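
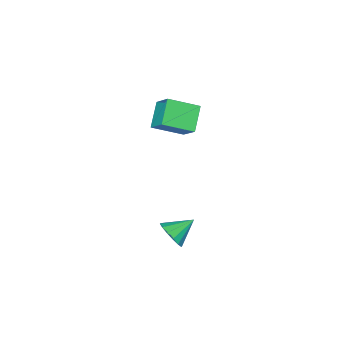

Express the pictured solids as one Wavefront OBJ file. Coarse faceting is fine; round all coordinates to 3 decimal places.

v 0.007 -2.61 2.216
v 0.168 -1.541 3.271
v 0.997 -1.842 1.287
v 1.158 -0.773 2.342
v 1.362 -3.507 2.918
v 1.523 -2.438 3.973
v 2.352 -2.739 1.989
v 2.513 -1.67 3.044
v 3.656 0.452 -3.53
v 4.131 0.725 -2.842
v 2.444 0.748 -2.81
v 4.07 1.097 -3.098
v 3.898 1.296 -3.469
v 3.661 1.269 -3.857
v 3.422 1.023 -4.158
v 3.246 0.624 -4.29
v 3.18 0.179 -4.218
v 3.241 -0.193 -3.962
v 3.413 -0.392 -3.59
v 3.651 -0.365 -3.202
v 3.889 -0.119 -2.902
v 4.065 0.28 -2.77
f 2 4 1
f 5 2 1
f 1 4 3
f 3 5 1
f 2 8 4
f 6 2 5
f 6 8 2
f 4 8 3
f 7 5 3
f 3 8 7
f 7 6 5
f 8 6 7
f 10 9 12
f 10 12 11
f 12 9 13
f 12 13 11
f 13 9 14
f 13 14 11
f 14 9 15
f 14 15 11
f 15 9 16
f 15 16 11
f 16 9 17
f 16 17 11
f 17 9 18
f 17 18 11
f 18 9 19
f 18 19 11
f 19 9 20
f 19 20 11
f 20 9 21
f 20 21 11
f 21 9 22
f 21 22 11
f 22 9 10
f 22 10 11



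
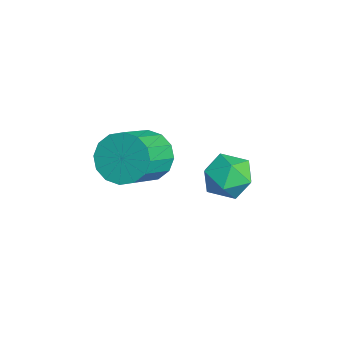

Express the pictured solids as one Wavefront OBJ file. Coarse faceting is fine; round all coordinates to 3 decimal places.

v -4.332 0.448 -1.852
v -3.519 0.918 -2.223
v -3.381 -0.758 -1.297
v -2.568 -0.288 -1.668
v -3.063 0.106 -0.882
v -3.651 0.851 -1.225
v -3.249 -0.691 -2.295
v -3.837 0.054 -2.638
v -2.85 0.214 -2.497
v -2.735 0.706 -1.624
v -4.165 -0.546 -1.896
v -4.05 -0.054 -1.023
v -3.13 -2.794 0.074
v -2.348 -2.175 -0.182
v -1.248 -3.186 0.73
v -2.03 -3.806 0.986
v -2.54 -1.974 0.273
v -1.44 -2.985 1.185
v -2.89 -1.993 0.675
v -1.791 -3.004 1.586
v -3.305 -2.226 0.915
v -2.205 -3.238 1.827
v -3.672 -2.612 0.931
v -2.573 -3.623 1.842
v -3.894 -3.047 0.716
v -2.795 -4.058 1.628
v -3.912 -3.414 0.33
v -2.812 -4.425 1.242
v -3.72 -3.615 -0.125
v -2.62 -4.626 0.787
v -3.369 -3.596 -0.526
v -2.27 -4.607 0.385
v -2.955 -3.362 -0.767
v -1.855 -4.374 0.145
v -2.587 -2.977 -0.782
v -1.488 -3.988 0.129
v -2.365 -2.542 -0.568
v -1.266 -3.553 0.344
f 1 12 6
f 1 6 2
f 1 2 8
f 1 8 11
f 1 11 12
f 2 6 10
f 6 12 5
f 12 11 3
f 11 8 7
f 8 2 9
f 4 10 5
f 4 5 3
f 4 3 7
f 4 7 9
f 4 9 10
f 5 10 6
f 3 5 12
f 7 3 11
f 9 7 8
f 10 9 2
f 14 13 17
f 14 17 15
f 15 17 18
f 15 18 16
f 17 13 19
f 17 19 18
f 18 19 20
f 18 20 16
f 19 13 21
f 19 21 20
f 20 21 22
f 20 22 16
f 21 13 23
f 21 23 22
f 22 23 24
f 22 24 16
f 23 13 25
f 23 25 24
f 24 25 26
f 24 26 16
f 25 13 27
f 25 27 26
f 26 27 28
f 26 28 16
f 27 13 29
f 27 29 28
f 28 29 30
f 28 30 16
f 29 13 31
f 29 31 30
f 30 31 32
f 30 32 16
f 31 13 33
f 31 33 32
f 32 33 34
f 32 34 16
f 33 13 35
f 33 35 34
f 34 35 36
f 34 36 16
f 35 13 37
f 35 37 36
f 36 37 38
f 36 38 16
f 37 13 14
f 37 14 38
f 38 14 15
f 38 15 16



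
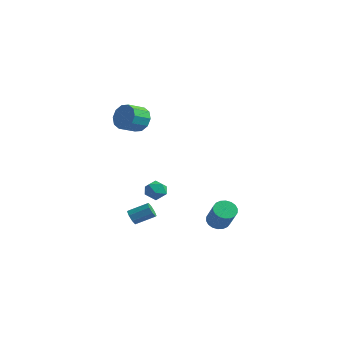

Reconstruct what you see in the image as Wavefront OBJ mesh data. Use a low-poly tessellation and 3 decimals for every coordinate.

v 2.238 2.528 -4.083
v 2.642 3.122 -4.124
v 3.627 2.546 -2.758
v 3.222 1.952 -2.717
v 2.41 3.208 -3.92
v 3.395 2.632 -2.554
v 2.144 3.159 -3.749
v 3.129 2.583 -2.383
v 1.896 2.985 -3.644
v 2.881 2.409 -2.278
v 1.716 2.721 -3.626
v 2.701 2.144 -2.26
v 1.639 2.418 -3.698
v 2.624 1.842 -2.332
v 1.681 2.137 -3.847
v 2.666 1.561 -2.481
v 1.833 1.934 -4.042
v 2.818 1.358 -2.676
v 2.065 1.848 -4.246
v 3.05 1.272 -2.88
v 2.331 1.897 -4.417
v 3.316 1.321 -3.051
v 2.579 2.071 -4.522
v 3.564 1.495 -3.156
v 2.759 2.336 -4.54
v 3.744 1.759 -3.174
v 2.836 2.638 -4.468
v 3.821 2.062 -3.102
v 2.794 2.919 -4.319
v 3.779 2.343 -2.953
v -2.61 3.252 -3.864
v -2.044 2.949 -3.407
v -3.496 2.671 -3.153
v -2.93 2.368 -2.696
v -3.076 3.143 -2.681
v -2.528 3.502 -3.121
v -3.012 2.118 -3.439
v -2.464 2.477 -3.879
v -2.292 2.248 -3.144
v -2.332 2.882 -2.676
v -3.208 2.738 -3.884
v -3.248 3.372 -3.416
v -1.907 0.488 3.412
v -1.356 0.698 4.106
v -1.563 -0.398 4.601
v -2.113 -0.608 3.908
v -1.878 0.858 4.243
v -2.084 -0.238 4.738
v -2.41 0.877 4.063
v -2.617 -0.219 4.558
v -2.75 0.747 3.634
v -2.957 -0.348 4.129
v -2.768 0.519 3.121
v -2.975 -0.577 3.616
v -2.457 0.278 2.719
v -2.664 -0.818 3.214
v -1.936 0.118 2.582
v -2.142 -0.978 3.077
v -1.403 0.099 2.762
v -1.61 -0.997 3.257
v -1.063 0.228 3.191
v -1.27 -0.867 3.686
v -1.045 0.457 3.704
v -1.252 -0.639 4.199
v -2.025 -0.113 -4.244
v -1.614 -0.266 -4.609
v -0.785 0.561 -4.021
v -1.195 0.713 -3.656
v -1.849 0.073 -4.753
v -1.02 0.899 -4.166
v -2.187 0.302 -4.599
v -1.358 1.128 -4.011
v -2.429 0.288 -4.237
v -1.6 1.115 -3.649
v -2.435 0.039 -3.879
v -1.606 0.866 -3.291
v -2.2 -0.299 -3.734
v -1.371 0.527 -3.147
v -1.862 -0.528 -3.889
v -1.033 0.298 -3.301
v -1.62 -0.515 -4.251
v -0.791 0.312 -3.663
f 2 1 5
f 2 5 3
f 3 5 6
f 3 6 4
f 5 1 7
f 5 7 6
f 6 7 8
f 6 8 4
f 7 1 9
f 7 9 8
f 8 9 10
f 8 10 4
f 9 1 11
f 9 11 10
f 10 11 12
f 10 12 4
f 11 1 13
f 11 13 12
f 12 13 14
f 12 14 4
f 13 1 15
f 13 15 14
f 14 15 16
f 14 16 4
f 15 1 17
f 15 17 16
f 16 17 18
f 16 18 4
f 17 1 19
f 17 19 18
f 18 19 20
f 18 20 4
f 19 1 21
f 19 21 20
f 20 21 22
f 20 22 4
f 21 1 23
f 21 23 22
f 22 23 24
f 22 24 4
f 23 1 25
f 23 25 24
f 24 25 26
f 24 26 4
f 25 1 27
f 25 27 26
f 26 27 28
f 26 28 4
f 27 1 29
f 27 29 28
f 28 29 30
f 28 30 4
f 29 1 2
f 29 2 30
f 30 2 3
f 30 3 4
f 31 42 36
f 31 36 32
f 31 32 38
f 31 38 41
f 31 41 42
f 32 36 40
f 36 42 35
f 42 41 33
f 41 38 37
f 38 32 39
f 34 40 35
f 34 35 33
f 34 33 37
f 34 37 39
f 34 39 40
f 35 40 36
f 33 35 42
f 37 33 41
f 39 37 38
f 40 39 32
f 44 43 47
f 44 47 45
f 45 47 48
f 45 48 46
f 47 43 49
f 47 49 48
f 48 49 50
f 48 50 46
f 49 43 51
f 49 51 50
f 50 51 52
f 50 52 46
f 51 43 53
f 51 53 52
f 52 53 54
f 52 54 46
f 53 43 55
f 53 55 54
f 54 55 56
f 54 56 46
f 55 43 57
f 55 57 56
f 56 57 58
f 56 58 46
f 57 43 59
f 57 59 58
f 58 59 60
f 58 60 46
f 59 43 61
f 59 61 60
f 60 61 62
f 60 62 46
f 61 43 63
f 61 63 62
f 62 63 64
f 62 64 46
f 63 43 44
f 63 44 64
f 64 44 45
f 64 45 46
f 66 65 69
f 66 69 67
f 67 69 70
f 67 70 68
f 69 65 71
f 69 71 70
f 70 71 72
f 70 72 68
f 71 65 73
f 71 73 72
f 72 73 74
f 72 74 68
f 73 65 75
f 73 75 74
f 74 75 76
f 74 76 68
f 75 65 77
f 75 77 76
f 76 77 78
f 76 78 68
f 77 65 79
f 77 79 78
f 78 79 80
f 78 80 68
f 79 65 81
f 79 81 80
f 80 81 82
f 80 82 68
f 81 65 66
f 81 66 82
f 82 66 67
f 82 67 68



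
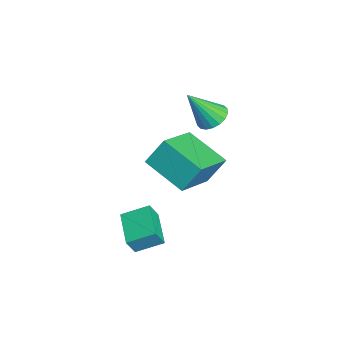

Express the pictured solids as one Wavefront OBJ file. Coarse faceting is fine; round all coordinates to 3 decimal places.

v -1.85 1.029 1.688
v -1.472 0.522 1.303
v -1.69 -0.009 3.212
v -1.235 0.722 1.414
v -1.12 0.982 1.58
v -1.149 1.252 1.766
v -1.317 1.477 1.938
v -1.591 1.614 2.06
v -1.916 1.635 2.108
v -2.228 1.535 2.073
v -2.465 1.336 1.962
v -2.581 1.075 1.797
v -2.551 0.806 1.61
v -2.383 0.58 1.439
v -2.11 0.444 1.317
v -1.784 0.423 1.269
v -0.613 -0.734 0.577
v -0.68 0.006 1.716
v 0.685 0.576 -0.197
v 0.617 1.316 0.942
v 1.043 -1.876 1.418
v 0.975 -1.136 2.557
v 2.34 -0.566 0.644
v 2.273 0.174 1.783
v 2.121 -2.572 -1.364
v 2.343 -2.921 -0.599
v 2.161 -1.458 -0.869
v 2.383 -1.806 -0.104
v 3.657 -2.454 -1.756
v 3.879 -2.802 -0.991
v 3.697 -1.339 -1.261
v 3.919 -1.688 -0.496
f 2 1 4
f 2 4 3
f 4 1 5
f 4 5 3
f 5 1 6
f 5 6 3
f 6 1 7
f 6 7 3
f 7 1 8
f 7 8 3
f 8 1 9
f 8 9 3
f 9 1 10
f 9 10 3
f 10 1 11
f 10 11 3
f 11 1 12
f 11 12 3
f 12 1 13
f 12 13 3
f 13 1 14
f 13 14 3
f 14 1 15
f 14 15 3
f 15 1 16
f 15 16 3
f 16 1 2
f 16 2 3
f 18 20 17
f 21 18 17
f 17 20 19
f 19 21 17
f 18 24 20
f 22 18 21
f 22 24 18
f 20 24 19
f 23 21 19
f 19 24 23
f 23 22 21
f 24 22 23
f 26 28 25
f 29 26 25
f 25 28 27
f 27 29 25
f 26 32 28
f 30 26 29
f 30 32 26
f 28 32 27
f 31 29 27
f 27 32 31
f 31 30 29
f 32 30 31



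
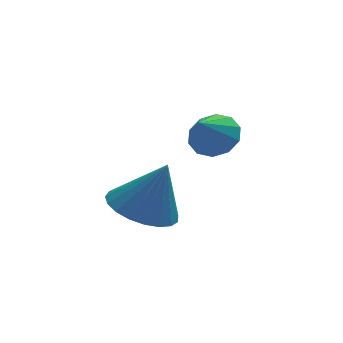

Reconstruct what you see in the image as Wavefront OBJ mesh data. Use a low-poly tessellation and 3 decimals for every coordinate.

v -1.431 -0.25 -4.813
v -0.492 0.157 -5.189
v -0.729 -0.33 -3.147
v -0.719 0.533 -5.076
v -1.069 0.773 -4.917
v -1.481 0.836 -4.74
v -1.885 0.712 -4.576
v -2.21 0.421 -4.453
v -2.401 0.014 -4.392
v -2.424 -0.438 -4.404
v -2.275 -0.858 -4.487
v -1.98 -1.173 -4.626
v -1.59 -1.328 -4.798
v -1.173 -1.297 -4.972
v -0.8 -1.085 -5.119
v -0.537 -0.728 -5.213
v -0.428 -0.289 -5.238
v 1.326 2.646 -3.899
v 2.054 2.447 -3.553
v 0.694 1.994 -2.941
v 1.9 2.893 -3.352
v 1.526 3.245 -3.36
v 1.076 3.367 -3.574
v 0.722 3.214 -3.912
v 0.599 2.844 -4.245
v 0.753 2.398 -4.446
v 1.127 2.047 -4.438
v 1.577 1.924 -4.224
v 1.931 2.077 -3.886
f 2 1 4
f 2 4 3
f 4 1 5
f 4 5 3
f 5 1 6
f 5 6 3
f 6 1 7
f 6 7 3
f 7 1 8
f 7 8 3
f 8 1 9
f 8 9 3
f 9 1 10
f 9 10 3
f 10 1 11
f 10 11 3
f 11 1 12
f 11 12 3
f 12 1 13
f 12 13 3
f 13 1 14
f 13 14 3
f 14 1 15
f 14 15 3
f 15 1 16
f 15 16 3
f 16 1 17
f 16 17 3
f 17 1 2
f 17 2 3
f 19 18 21
f 19 21 20
f 21 18 22
f 21 22 20
f 22 18 23
f 22 23 20
f 23 18 24
f 23 24 20
f 24 18 25
f 24 25 20
f 25 18 26
f 25 26 20
f 26 18 27
f 26 27 20
f 27 18 28
f 27 28 20
f 28 18 29
f 28 29 20
f 29 18 19
f 29 19 20



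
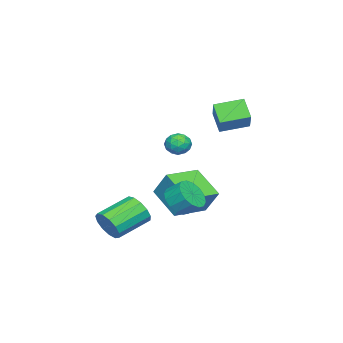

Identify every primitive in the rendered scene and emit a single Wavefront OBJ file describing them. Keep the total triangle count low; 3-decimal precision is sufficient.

v -3.311 1.306 -2.312
v -2.966 2.183 -0.837
v -2.36 2.877 -3.468
v -2.014 3.754 -1.994
v -1.426 0.286 -2.146
v -1.08 1.163 -0.672
v -0.474 1.857 -3.303
v -0.129 2.734 -1.828
v 3.054 3.453 -0.656
v 3.527 3.961 -1.319
v 3.539 4.775 -0.688
v 3.066 4.267 -0.024
v 3.046 4.041 -1.414
v 3.058 4.855 -0.783
v 2.567 3.964 -1.306
v 2.579 4.778 -0.675
v 2.219 3.75 -1.024
v 2.23 4.564 -0.392
v 2.094 3.456 -0.643
v 2.106 4.27 -0.011
v 2.227 3.162 -0.265
v 2.239 3.976 0.366
v 2.581 2.945 0.008
v 2.593 3.759 0.639
v 3.062 2.865 0.103
v 3.074 3.679 0.734
v 3.541 2.942 -0.005
v 3.553 3.756 0.626
v 3.89 3.156 -0.288
v 3.901 3.97 0.344
v 4.014 3.45 -0.669
v 4.026 4.264 -0.037
v 3.881 3.744 -1.046
v 3.893 4.558 -0.415
v -1.99 1.809 2
v -1.371 2.049 1.615
v -2.249 1.011 1.085
v -1.63 1.251 0.7
v -1.547 0.849 1.349
v -1.387 1.343 1.914
v -2.233 1.717 0.786
v -2.073 2.211 1.351
v -1.521 1.993 0.865
v -1.097 1.456 1.213
v -2.523 1.604 1.487
v -2.099 1.067 1.835
v -1.658 1.999 1.888
v -1.962 1.061 0.812
v -1.913 0.825 1.193
v -1.549 0.966 0.967
v -1.667 1.584 2.064
v -1.303 1.725 1.838
v -1.406 1.02 1.681
v -2.317 1.335 0.862
v -1.953 1.476 0.636
v -2.071 2.094 1.733
v -1.707 2.235 1.507
v -2.214 2.04 1.019
v -1.382 2.107 1.221
v -1.534 1.638 0.683
v -1.889 1.912 0.733
v -1.795 2.202 1.065
v -1.133 1.792 1.425
v -1.285 1.322 0.887
v -1.236 1.086 1.269
v -1.142 1.377 1.601
v -1.221 1.758 0.984
v -2.335 1.738 1.813
v -2.487 1.268 1.275
v -2.478 1.683 1.099
v -2.384 1.974 1.431
v -2.086 1.422 2.017
v -2.238 0.953 1.479
v -1.825 0.858 1.635
v -1.731 1.148 1.967
v -2.399 1.302 1.716
v -4.595 4.108 3.373
v -3.365 4.599 4.486
v -3.939 4.734 2.372
v -2.709 5.225 3.485
v -3.751 2.715 3.055
v -2.521 3.206 4.168
v -3.095 3.341 2.054
v -1.865 3.832 3.167
v 3.078 -0.346 -2.976
v 3.637 0.015 -2.269
v 2.02 1.046 -1.518
v 1.462 0.686 -2.224
v 3.668 0.367 -2.686
v 2.052 1.399 -1.934
v 3.513 0.494 -3.194
v 1.896 1.525 -2.442
v 3.219 0.354 -3.633
v 1.602 1.385 -2.881
v 2.881 -0.009 -3.864
v 1.264 1.023 -3.112
v 2.605 -0.478 -3.812
v 0.988 0.554 -3.06
v 2.48 -0.905 -3.495
v 0.863 0.126 -2.744
v 2.545 -1.155 -3.014
v 0.928 -0.123 -2.262
v 2.779 -1.148 -2.52
v 1.162 -0.116 -1.768
v 3.108 -0.886 -2.171
v 1.491 0.146 -1.419
v 3.428 -0.453 -2.077
v 1.811 0.579 -1.326
f 2 4 1
f 5 2 1
f 1 4 3
f 3 5 1
f 2 8 4
f 6 2 5
f 6 8 2
f 4 8 3
f 7 5 3
f 3 8 7
f 7 6 5
f 8 6 7
f 10 9 13
f 10 13 11
f 11 13 14
f 11 14 12
f 13 9 15
f 13 15 14
f 14 15 16
f 14 16 12
f 15 9 17
f 15 17 16
f 16 17 18
f 16 18 12
f 17 9 19
f 17 19 18
f 18 19 20
f 18 20 12
f 19 9 21
f 19 21 20
f 20 21 22
f 20 22 12
f 21 9 23
f 21 23 22
f 22 23 24
f 22 24 12
f 23 9 25
f 23 25 24
f 24 25 26
f 24 26 12
f 25 9 27
f 25 27 26
f 26 27 28
f 26 28 12
f 27 9 29
f 27 29 28
f 28 29 30
f 28 30 12
f 29 9 31
f 29 31 30
f 30 31 32
f 30 32 12
f 31 9 33
f 31 33 32
f 32 33 34
f 32 34 12
f 33 9 10
f 33 10 34
f 34 10 11
f 34 11 12
f 35 72 51
f 72 46 75
f 51 75 40
f 72 75 51
f 35 51 47
f 51 40 52
f 47 52 36
f 51 52 47
f 35 47 56
f 47 36 57
f 56 57 42
f 47 57 56
f 35 56 68
f 56 42 71
f 68 71 45
f 56 71 68
f 35 68 72
f 68 45 76
f 72 76 46
f 68 76 72
f 36 52 63
f 52 40 66
f 63 66 44
f 52 66 63
f 40 75 53
f 75 46 74
f 53 74 39
f 75 74 53
f 46 76 73
f 76 45 69
f 73 69 37
f 76 69 73
f 45 71 70
f 71 42 58
f 70 58 41
f 71 58 70
f 42 57 62
f 57 36 59
f 62 59 43
f 57 59 62
f 38 64 50
f 64 44 65
f 50 65 39
f 64 65 50
f 38 50 48
f 50 39 49
f 48 49 37
f 50 49 48
f 38 48 55
f 48 37 54
f 55 54 41
f 48 54 55
f 38 55 60
f 55 41 61
f 60 61 43
f 55 61 60
f 38 60 64
f 60 43 67
f 64 67 44
f 60 67 64
f 39 65 53
f 65 44 66
f 53 66 40
f 65 66 53
f 37 49 73
f 49 39 74
f 73 74 46
f 49 74 73
f 41 54 70
f 54 37 69
f 70 69 45
f 54 69 70
f 43 61 62
f 61 41 58
f 62 58 42
f 61 58 62
f 44 67 63
f 67 43 59
f 63 59 36
f 67 59 63
f 78 80 77
f 81 78 77
f 77 80 79
f 79 81 77
f 78 84 80
f 82 78 81
f 82 84 78
f 80 84 79
f 83 81 79
f 79 84 83
f 83 82 81
f 84 82 83
f 86 85 89
f 86 89 87
f 87 89 90
f 87 90 88
f 89 85 91
f 89 91 90
f 90 91 92
f 90 92 88
f 91 85 93
f 91 93 92
f 92 93 94
f 92 94 88
f 93 85 95
f 93 95 94
f 94 95 96
f 94 96 88
f 95 85 97
f 95 97 96
f 96 97 98
f 96 98 88
f 97 85 99
f 97 99 98
f 98 99 100
f 98 100 88
f 99 85 101
f 99 101 100
f 100 101 102
f 100 102 88
f 101 85 103
f 101 103 102
f 102 103 104
f 102 104 88
f 103 85 105
f 103 105 104
f 104 105 106
f 104 106 88
f 105 85 107
f 105 107 106
f 106 107 108
f 106 108 88
f 107 85 86
f 107 86 108
f 108 86 87
f 108 87 88



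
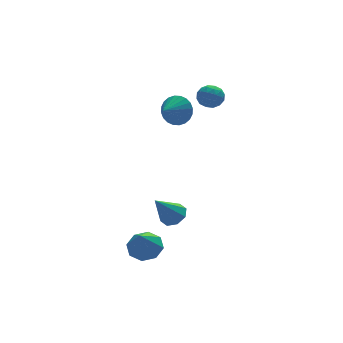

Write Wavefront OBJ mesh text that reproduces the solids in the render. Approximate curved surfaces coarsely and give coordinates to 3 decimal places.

v -2.187 -3.573 -1.641
v -1.566 -3.753 -1.222
v -3.273 -3.827 -0.139
v -1.686 -3.176 -1.211
v -2.099 -2.832 -1.452
v -2.564 -2.922 -1.803
v -2.808 -3.394 -2.059
v -2.688 -3.97 -2.07
v -2.275 -4.315 -1.829
v -1.81 -4.225 -1.478
v 0.845 3.473 1.347
v 1.355 3.402 2.193
v -0.225 2.767 1.933
v 1.166 3.734 2.247
v 0.927 4.026 2.164
v 0.676 4.235 1.957
v 0.451 4.327 1.657
v 0.286 4.289 1.309
v 0.206 4.127 0.968
v 0.224 3.866 0.684
v 0.336 3.544 0.501
v 0.525 3.212 0.447
v 0.763 2.92 0.53
v 1.014 2.711 0.738
v 1.239 2.619 1.038
v 1.404 2.657 1.385
v 1.484 2.819 1.726
v 1.467 3.08 2.01
v 2.342 3.237 2.561
v 2.791 2.876 3.115
v 1.929 2.084 2.145
v 2.378 1.723 2.699
v 1.739 2.151 2.919
v 1.995 2.863 3.175
v 2.725 2.097 2.085
v 2.981 2.809 2.341
v 3.028 2.172 2.82
v 2.418 2.205 3.336
v 2.302 2.755 1.924
v 1.692 2.788 2.44
v 2.603 3.157 2.874
v 2.117 1.803 2.386
v 1.741 2.054 2.515
v 2.005 1.842 2.84
v 2.135 3.15 2.91
v 2.399 2.938 3.235
v 1.78 2.511 3.12
v 2.321 2.022 2.025
v 2.585 1.81 2.35
v 2.715 3.118 2.42
v 2.979 2.906 2.745
v 2.94 2.449 2.14
v 3.006 2.531 3.027
v 2.763 1.854 2.783
v 2.967 2.074 2.421
v 3.118 2.492 2.572
v 2.648 2.551 3.33
v 2.405 1.873 3.086
v 2.029 2.125 3.215
v 2.179 2.543 3.366
v 2.787 2.137 3.157
v 2.315 3.087 2.174
v 2.072 2.409 1.93
v 2.541 2.417 1.894
v 2.691 2.835 2.045
v 1.957 3.106 2.477
v 1.714 2.429 2.233
v 1.602 2.468 2.688
v 1.753 2.886 2.839
v 1.933 2.823 2.103
v -3.445 -2.879 -4.142
v -2.574 -2.79 -3.748
v -4.055 -3.741 -2.598
v -3.009 -2.217 -3.6
v -3.7 -2.032 -3.77
v -4.241 -2.343 -4.157
v -4.316 -2.968 -4.536
v -3.88 -3.542 -4.683
v -3.19 -3.727 -4.514
v -2.649 -3.415 -4.126
f 2 1 4
f 2 4 3
f 4 1 5
f 4 5 3
f 5 1 6
f 5 6 3
f 6 1 7
f 6 7 3
f 7 1 8
f 7 8 3
f 8 1 9
f 8 9 3
f 9 1 10
f 9 10 3
f 10 1 2
f 10 2 3
f 12 11 14
f 12 14 13
f 14 11 15
f 14 15 13
f 15 11 16
f 15 16 13
f 16 11 17
f 16 17 13
f 17 11 18
f 17 18 13
f 18 11 19
f 18 19 13
f 19 11 20
f 19 20 13
f 20 11 21
f 20 21 13
f 21 11 22
f 21 22 13
f 22 11 23
f 22 23 13
f 23 11 24
f 23 24 13
f 24 11 25
f 24 25 13
f 25 11 26
f 25 26 13
f 26 11 27
f 26 27 13
f 27 11 28
f 27 28 13
f 28 11 12
f 28 12 13
f 29 66 45
f 66 40 69
f 45 69 34
f 66 69 45
f 29 45 41
f 45 34 46
f 41 46 30
f 45 46 41
f 29 41 50
f 41 30 51
f 50 51 36
f 41 51 50
f 29 50 62
f 50 36 65
f 62 65 39
f 50 65 62
f 29 62 66
f 62 39 70
f 66 70 40
f 62 70 66
f 30 46 57
f 46 34 60
f 57 60 38
f 46 60 57
f 34 69 47
f 69 40 68
f 47 68 33
f 69 68 47
f 40 70 67
f 70 39 63
f 67 63 31
f 70 63 67
f 39 65 64
f 65 36 52
f 64 52 35
f 65 52 64
f 36 51 56
f 51 30 53
f 56 53 37
f 51 53 56
f 32 58 44
f 58 38 59
f 44 59 33
f 58 59 44
f 32 44 42
f 44 33 43
f 42 43 31
f 44 43 42
f 32 42 49
f 42 31 48
f 49 48 35
f 42 48 49
f 32 49 54
f 49 35 55
f 54 55 37
f 49 55 54
f 32 54 58
f 54 37 61
f 58 61 38
f 54 61 58
f 33 59 47
f 59 38 60
f 47 60 34
f 59 60 47
f 31 43 67
f 43 33 68
f 67 68 40
f 43 68 67
f 35 48 64
f 48 31 63
f 64 63 39
f 48 63 64
f 37 55 56
f 55 35 52
f 56 52 36
f 55 52 56
f 38 61 57
f 61 37 53
f 57 53 30
f 61 53 57
f 72 71 74
f 72 74 73
f 74 71 75
f 74 75 73
f 75 71 76
f 75 76 73
f 76 71 77
f 76 77 73
f 77 71 78
f 77 78 73
f 78 71 79
f 78 79 73
f 79 71 80
f 79 80 73
f 80 71 72
f 80 72 73



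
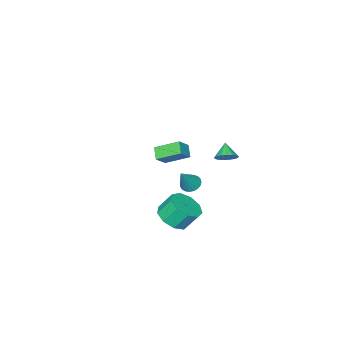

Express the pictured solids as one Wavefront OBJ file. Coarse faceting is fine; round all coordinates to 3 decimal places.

v -2.764 1.619 0.303
v -2.129 1.444 0.593
v -3.276 0.981 1.037
v -2.225 1.724 0.769
v -2.445 1.98 0.838
v -2.738 2.153 0.785
v -3.037 2.205 0.621
v -3.273 2.122 0.384
v -3.393 1.924 0.129
v -3.368 1.656 -0.087
v -3.205 1.38 -0.213
v -2.941 1.159 -0.221
v -2.636 1.043 -0.11
v -2.361 1.059 0.097
v -2.178 1.204 0.35
v 2.959 3.201 -1.3
v 3.651 4.022 -1.419
v 3.152 4.601 -0.318
v 2.461 3.779 -0.2
v 3.023 4.166 -1.78
v 2.524 4.745 -0.679
v 2.365 3.859 -1.916
v 1.866 4.438 -0.815
v 1.985 3.244 -1.764
v 1.486 3.822 -0.664
v 2.061 2.608 -1.396
v 1.563 3.187 -0.295
v 2.558 2.25 -0.982
v 2.059 2.829 0.118
v 3.242 2.336 -0.718
v 2.743 2.915 0.383
v 3.794 2.827 -0.726
v 3.295 3.406 0.375
v 3.956 3.493 -1.003
v 3.457 4.072 0.098
v -3.432 -4.368 -3.436
v -3.867 -4.998 -2.857
v -4.296 -3.05 -2.651
v -4.731 -3.681 -2.072
v -2.569 -4.259 -2.668
v -3.004 -4.89 -2.089
v -3.433 -2.942 -1.883
v -3.868 -3.572 -1.304
v 2.209 3.839 1.524
v 2.64 3.45 1.279
v 3.131 4.021 2.856
v 2.721 3.684 1.191
v 2.713 3.944 1.161
v 2.618 4.186 1.194
v 2.452 4.368 1.283
v 2.245 4.459 1.415
v 2.031 4.442 1.565
v 1.848 4.321 1.708
v 1.727 4.117 1.82
v 1.69 3.865 1.88
v 1.742 3.608 1.879
v 1.875 3.392 1.816
v 2.066 3.252 1.703
v 2.282 3.214 1.559
v 2.484 3.284 1.409
f 2 1 4
f 2 4 3
f 4 1 5
f 4 5 3
f 5 1 6
f 5 6 3
f 6 1 7
f 6 7 3
f 7 1 8
f 7 8 3
f 8 1 9
f 8 9 3
f 9 1 10
f 9 10 3
f 10 1 11
f 10 11 3
f 11 1 12
f 11 12 3
f 12 1 13
f 12 13 3
f 13 1 14
f 13 14 3
f 14 1 15
f 14 15 3
f 15 1 2
f 15 2 3
f 17 16 20
f 17 20 18
f 18 20 21
f 18 21 19
f 20 16 22
f 20 22 21
f 21 22 23
f 21 23 19
f 22 16 24
f 22 24 23
f 23 24 25
f 23 25 19
f 24 16 26
f 24 26 25
f 25 26 27
f 25 27 19
f 26 16 28
f 26 28 27
f 27 28 29
f 27 29 19
f 28 16 30
f 28 30 29
f 29 30 31
f 29 31 19
f 30 16 32
f 30 32 31
f 31 32 33
f 31 33 19
f 32 16 34
f 32 34 33
f 33 34 35
f 33 35 19
f 34 16 17
f 34 17 35
f 35 17 18
f 35 18 19
f 37 39 36
f 40 37 36
f 36 39 38
f 38 40 36
f 37 43 39
f 41 37 40
f 41 43 37
f 39 43 38
f 42 40 38
f 38 43 42
f 42 41 40
f 43 41 42
f 45 44 47
f 45 47 46
f 47 44 48
f 47 48 46
f 48 44 49
f 48 49 46
f 49 44 50
f 49 50 46
f 50 44 51
f 50 51 46
f 51 44 52
f 51 52 46
f 52 44 53
f 52 53 46
f 53 44 54
f 53 54 46
f 54 44 55
f 54 55 46
f 55 44 56
f 55 56 46
f 56 44 57
f 56 57 46
f 57 44 58
f 57 58 46
f 58 44 59
f 58 59 46
f 59 44 60
f 59 60 46
f 60 44 45
f 60 45 46



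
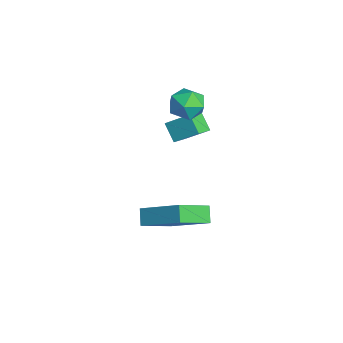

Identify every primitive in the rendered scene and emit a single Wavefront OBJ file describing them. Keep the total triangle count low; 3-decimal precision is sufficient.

v 0.114 -3.257 -2.089
v -0.452 -3.174 -1.517
v -0.561 -1.907 -2.955
v -1.128 -1.824 -2.382
v 1.368 -1.956 -1.038
v 0.801 -1.873 -0.465
v 0.692 -0.606 -1.903
v 0.126 -0.523 -1.331
v -2.715 -0.871 0.561
v -3.359 -1.102 1.248
v -2.245 0.032 1.304
v -2.889 -0.199 1.991
v -2.131 -1.461 0.909
v -2.775 -1.692 1.596
v -1.661 -0.558 1.652
v -2.305 -0.789 2.339
v -2.44 -0.252 2.281
v -1.86 -0.87 2.365
v -3.2 -0.83 3.275
v -2.62 -1.448 3.359
v -2.433 -0.653 3.6
v -1.963 -0.295 2.986
v -3.097 -1.405 2.654
v -2.627 -1.047 2.04
v -2.266 -1.582 2.596
v -1.856 -1.118 3.18
v -3.204 -0.582 2.46
v -2.794 -0.118 3.044
f 2 4 1
f 5 2 1
f 1 4 3
f 3 5 1
f 2 8 4
f 6 2 5
f 6 8 2
f 4 8 3
f 7 5 3
f 3 8 7
f 7 6 5
f 8 6 7
f 10 12 9
f 13 10 9
f 9 12 11
f 11 13 9
f 10 16 12
f 14 10 13
f 14 16 10
f 12 16 11
f 15 13 11
f 11 16 15
f 15 14 13
f 16 14 15
f 17 28 22
f 17 22 18
f 17 18 24
f 17 24 27
f 17 27 28
f 18 22 26
f 22 28 21
f 28 27 19
f 27 24 23
f 24 18 25
f 20 26 21
f 20 21 19
f 20 19 23
f 20 23 25
f 20 25 26
f 21 26 22
f 19 21 28
f 23 19 27
f 25 23 24
f 26 25 18



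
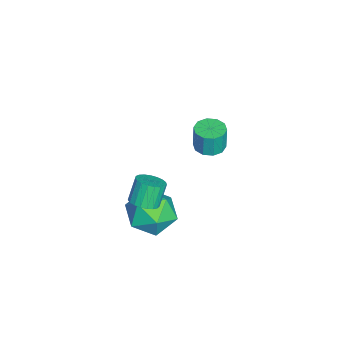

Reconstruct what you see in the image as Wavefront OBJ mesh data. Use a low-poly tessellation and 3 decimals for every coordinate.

v 3.634 -3.601 -1.969
v 4.208 -3.659 -1.668
v 3.719 -3.417 -0.69
v 3.146 -3.359 -0.991
v 4.205 -3.397 -1.735
v 3.717 -3.155 -0.756
v 4.104 -3.17 -1.841
v 3.615 -2.928 -0.863
v 3.922 -3.018 -1.97
v 3.433 -2.776 -0.992
v 3.69 -2.967 -2.099
v 3.201 -2.724 -1.12
v 3.448 -3.025 -2.205
v 2.959 -2.783 -1.227
v 3.239 -3.183 -2.27
v 2.75 -2.94 -1.292
v 3.098 -3.413 -2.284
v 2.609 -3.171 -1.306
v 3.049 -3.676 -2.243
v 2.561 -3.433 -1.265
v 3.102 -3.926 -2.154
v 2.614 -3.683 -1.176
v 3.247 -4.119 -2.034
v 2.759 -3.877 -1.056
v 3.459 -4.224 -1.902
v 2.971 -3.981 -0.924
v 3.701 -4.22 -1.782
v 3.213 -3.978 -0.804
v 3.932 -4.11 -1.695
v 3.443 -3.867 -0.716
v 4.111 -3.911 -1.654
v 3.622 -3.669 -0.676
v -1.99 -1.469 -3.77
v -1.57 -0.897 -3.779
v -1.569 -0.878 -2.579
v -1.99 -1.451 -2.57
v -1.986 -0.76 -3.781
v -1.986 -0.741 -2.581
v -2.404 -0.893 -3.779
v -2.404 -0.874 -2.579
v -2.664 -1.246 -3.773
v -2.664 -1.227 -2.573
v -2.667 -1.685 -3.766
v -2.666 -1.666 -2.566
v -2.411 -2.042 -3.761
v -2.41 -2.023 -2.561
v -1.994 -2.179 -3.759
v -1.994 -2.16 -2.559
v -1.576 -2.046 -3.761
v -1.576 -2.027 -2.561
v -1.316 -1.693 -3.767
v -1.316 -1.674 -2.567
v -1.314 -1.254 -3.774
v -1.313 -1.235 -2.574
v 2.051 -2.684 -3.274
v 3.136 -2.299 -3.522
v 2.684 -4.481 -3.298
v 3.769 -4.096 -3.546
v 3.298 -3.89 -2.486
v 2.908 -2.779 -2.471
v 2.912 -4.001 -4.349
v 2.522 -2.89 -4.334
v 3.668 -3.113 -4.186
v 3.907 -3.044 -3.035
v 1.913 -3.736 -3.785
v 2.152 -3.667 -2.634
f 2 1 5
f 2 5 3
f 3 5 6
f 3 6 4
f 5 1 7
f 5 7 6
f 6 7 8
f 6 8 4
f 7 1 9
f 7 9 8
f 8 9 10
f 8 10 4
f 9 1 11
f 9 11 10
f 10 11 12
f 10 12 4
f 11 1 13
f 11 13 12
f 12 13 14
f 12 14 4
f 13 1 15
f 13 15 14
f 14 15 16
f 14 16 4
f 15 1 17
f 15 17 16
f 16 17 18
f 16 18 4
f 17 1 19
f 17 19 18
f 18 19 20
f 18 20 4
f 19 1 21
f 19 21 20
f 20 21 22
f 20 22 4
f 21 1 23
f 21 23 22
f 22 23 24
f 22 24 4
f 23 1 25
f 23 25 24
f 24 25 26
f 24 26 4
f 25 1 27
f 25 27 26
f 26 27 28
f 26 28 4
f 27 1 29
f 27 29 28
f 28 29 30
f 28 30 4
f 29 1 31
f 29 31 30
f 30 31 32
f 30 32 4
f 31 1 2
f 31 2 32
f 32 2 3
f 32 3 4
f 34 33 37
f 34 37 35
f 35 37 38
f 35 38 36
f 37 33 39
f 37 39 38
f 38 39 40
f 38 40 36
f 39 33 41
f 39 41 40
f 40 41 42
f 40 42 36
f 41 33 43
f 41 43 42
f 42 43 44
f 42 44 36
f 43 33 45
f 43 45 44
f 44 45 46
f 44 46 36
f 45 33 47
f 45 47 46
f 46 47 48
f 46 48 36
f 47 33 49
f 47 49 48
f 48 49 50
f 48 50 36
f 49 33 51
f 49 51 50
f 50 51 52
f 50 52 36
f 51 33 53
f 51 53 52
f 52 53 54
f 52 54 36
f 53 33 34
f 53 34 54
f 54 34 35
f 54 35 36
f 55 66 60
f 55 60 56
f 55 56 62
f 55 62 65
f 55 65 66
f 56 60 64
f 60 66 59
f 66 65 57
f 65 62 61
f 62 56 63
f 58 64 59
f 58 59 57
f 58 57 61
f 58 61 63
f 58 63 64
f 59 64 60
f 57 59 66
f 61 57 65
f 63 61 62
f 64 63 56



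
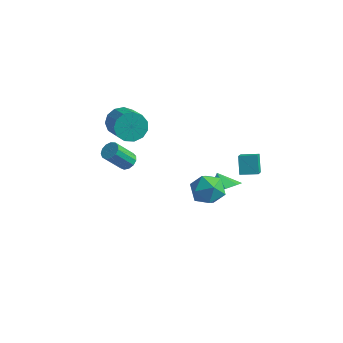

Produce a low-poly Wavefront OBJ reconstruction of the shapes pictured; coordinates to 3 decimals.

v -3.726 0.011 2.664
v -3.062 0.133 1.967
v -1.77 -1.009 3
v -2.434 -1.131 3.696
v -2.988 0.54 2.324
v -1.695 -0.602 3.357
v -3.148 0.779 2.789
v -1.855 -0.362 3.821
v -3.491 0.774 3.214
v -2.199 -0.367 4.246
v -3.91 0.527 3.464
v -2.617 -0.615 4.497
v -4.27 0.116 3.461
v -2.977 -1.026 4.493
v -4.457 -0.329 3.204
v -3.164 -1.47 4.236
v -4.413 -0.665 2.776
v -3.12 -1.807 3.808
v -4.15 -0.787 2.312
v -2.858 -1.929 3.344
v -3.753 -0.656 1.96
v -2.461 -1.798 2.992
v -3.348 -0.313 1.832
v -2.055 -1.455 2.864
v -1.929 -2.375 1.934
v -1.406 -2.623 2.048
v -2.048 -3.393 3.32
v -2.571 -3.145 3.206
v -1.413 -2.337 2.217
v -2.055 -3.108 3.489
v -1.584 -2.063 2.297
v -2.226 -2.834 3.569
v -1.864 -1.888 2.261
v -2.506 -2.659 3.533
v -2.165 -1.868 2.122
v -2.807 -2.638 3.394
v -2.391 -2.008 1.923
v -3.033 -2.779 3.195
v -2.47 -2.265 1.727
v -3.113 -3.036 2.999
v -2.378 -2.557 1.597
v -3.02 -3.327 2.869
v -2.143 -2.791 1.574
v -2.785 -3.561 2.846
v -1.84 -2.893 1.665
v -2.482 -3.663 2.938
v -1.565 -2.83 1.842
v -2.207 -3.6 3.114
v 2.989 1.334 1.809
v 3.33 0.413 2.582
v 3.909 1.78 1.934
v 4.25 0.859 2.707
v 3.41 0.721 0.893
v 3.751 -0.2 1.666
v 4.33 1.167 1.018
v 4.671 0.246 1.791
v 2.048 1.354 -1.791
v 2.414 0.725 -1.062
v 1.312 1.786 -1.049
v 2.795 1.415 -1.085
v 2.739 2.069 -1.521
v 2.278 2.305 -2.115
v 1.682 1.984 -2.52
v 1.3 1.294 -2.497
v 1.357 0.64 -2.061
v 1.818 0.404 -1.466
v 1.988 -0.696 1.114
v 2.851 -0.64 0.481
v 2.249 -2.4 1.319
v 3.112 -2.344 0.686
v 3.128 -1.887 1.656
v 2.967 -0.834 1.529
v 2.133 -2.206 0.271
v 1.972 -1.153 0.144
v 2.941 -1.573 -0.041
v 3.556 -1.376 0.815
v 1.544 -1.664 0.985
v 2.159 -1.467 1.841
f 2 1 5
f 2 5 3
f 3 5 6
f 3 6 4
f 5 1 7
f 5 7 6
f 6 7 8
f 6 8 4
f 7 1 9
f 7 9 8
f 8 9 10
f 8 10 4
f 9 1 11
f 9 11 10
f 10 11 12
f 10 12 4
f 11 1 13
f 11 13 12
f 12 13 14
f 12 14 4
f 13 1 15
f 13 15 14
f 14 15 16
f 14 16 4
f 15 1 17
f 15 17 16
f 16 17 18
f 16 18 4
f 17 1 19
f 17 19 18
f 18 19 20
f 18 20 4
f 19 1 21
f 19 21 20
f 20 21 22
f 20 22 4
f 21 1 23
f 21 23 22
f 22 23 24
f 22 24 4
f 23 1 2
f 23 2 24
f 24 2 3
f 24 3 4
f 26 25 29
f 26 29 27
f 27 29 30
f 27 30 28
f 29 25 31
f 29 31 30
f 30 31 32
f 30 32 28
f 31 25 33
f 31 33 32
f 32 33 34
f 32 34 28
f 33 25 35
f 33 35 34
f 34 35 36
f 34 36 28
f 35 25 37
f 35 37 36
f 36 37 38
f 36 38 28
f 37 25 39
f 37 39 38
f 38 39 40
f 38 40 28
f 39 25 41
f 39 41 40
f 40 41 42
f 40 42 28
f 41 25 43
f 41 43 42
f 42 43 44
f 42 44 28
f 43 25 45
f 43 45 44
f 44 45 46
f 44 46 28
f 45 25 47
f 45 47 46
f 46 47 48
f 46 48 28
f 47 25 26
f 47 26 48
f 48 26 27
f 48 27 28
f 50 52 49
f 53 50 49
f 49 52 51
f 51 53 49
f 50 56 52
f 54 50 53
f 54 56 50
f 52 56 51
f 55 53 51
f 51 56 55
f 55 54 53
f 56 54 55
f 58 57 60
f 58 60 59
f 60 57 61
f 60 61 59
f 61 57 62
f 61 62 59
f 62 57 63
f 62 63 59
f 63 57 64
f 63 64 59
f 64 57 65
f 64 65 59
f 65 57 66
f 65 66 59
f 66 57 58
f 66 58 59
f 67 78 72
f 67 72 68
f 67 68 74
f 67 74 77
f 67 77 78
f 68 72 76
f 72 78 71
f 78 77 69
f 77 74 73
f 74 68 75
f 70 76 71
f 70 71 69
f 70 69 73
f 70 73 75
f 70 75 76
f 71 76 72
f 69 71 78
f 73 69 77
f 75 73 74
f 76 75 68



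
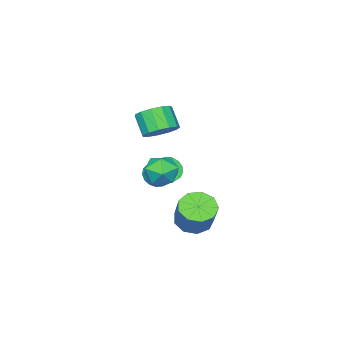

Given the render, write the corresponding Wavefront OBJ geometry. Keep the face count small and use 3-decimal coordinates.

v -0.814 -2.232 -3.02
v -0.205 -2.525 -2.841
v 0.004 -1.601 -2.041
v -0.606 -1.308 -2.22
v -0.124 -2.323 -3.095
v 0.084 -1.399 -2.295
v -0.202 -2.1 -3.333
v 0.006 -1.175 -2.533
v -0.421 -1.907 -3.499
v -0.212 -0.983 -2.699
v -0.729 -1.788 -3.555
v -0.52 -0.864 -2.755
v -1.057 -1.772 -3.488
v -0.848 -0.848 -2.688
v -1.329 -1.861 -3.315
v -1.12 -0.936 -2.515
v -1.484 -2.034 -3.074
v -1.275 -1.11 -2.273
v -1.485 -2.254 -2.82
v -1.276 -1.329 -2.02
v -1.332 -2.468 -2.612
v -1.124 -1.544 -1.812
v -1.061 -2.628 -2.498
v -0.852 -1.704 -1.698
v -0.734 -2.698 -2.504
v -0.525 -1.773 -1.703
v -0.424 -2.66 -2.627
v -0.215 -1.736 -1.827
v -0.186 -0.438 -1.939
v 0.244 -0.023 -1.288
v 0.816 -1.457 -1.952
v 1.246 -1.042 -1.301
v 0.468 -1.427 -1.141
v -0.152 -0.798 -1.133
v 1.212 -0.682 -2.107
v 0.592 -0.053 -2.099
v 1.108 -0.174 -1.392
v 0.648 -0.635 -0.795
v 0.412 -0.845 -2.445
v -0.048 -1.306 -1.848
v 1.42 1.845 -3.202
v 2.185 1.936 -3.585
v 2.744 2.645 -2.301
v 1.98 2.555 -1.918
v 1.847 2.404 -3.697
v 2.406 3.114 -2.413
v 1.309 2.611 -3.577
v 1.869 3.321 -2.293
v 0.824 2.46 -3.281
v 1.383 3.169 -1.998
v 0.617 2.021 -2.949
v 1.177 2.73 -1.665
v 0.786 1.5 -2.735
v 1.346 2.209 -1.451
v 1.252 1.14 -2.739
v 1.812 1.85 -1.455
v 1.797 1.111 -2.96
v 2.356 1.82 -1.676
v 2.165 1.425 -3.294
v 2.724 2.135 -2.01
v -1.376 -2.437 -0.594
v -0.785 -2.05 -0.087
v -1.092 -2.795 0.841
v -1.684 -3.183 0.334
v -1.203 -1.801 -0.026
v -1.511 -2.547 0.902
v -1.676 -1.755 -0.146
v -1.984 -2.5 0.783
v -2.054 -1.925 -0.408
v -2.362 -2.67 0.521
v -2.217 -2.258 -0.729
v -2.524 -3.003 0.2
v -2.113 -2.648 -1.007
v -2.42 -3.393 -0.078
v -1.775 -2.971 -1.154
v -2.082 -3.716 -0.226
v -1.31 -3.124 -1.124
v -1.618 -3.87 -0.195
v -0.867 -3.06 -0.925
v -1.174 -3.805 0.003
v -0.585 -2.798 -0.622
v -0.892 -3.543 0.307
v -0.554 -2.421 -0.309
v -0.862 -3.167 0.619
f 2 1 5
f 2 5 3
f 3 5 6
f 3 6 4
f 5 1 7
f 5 7 6
f 6 7 8
f 6 8 4
f 7 1 9
f 7 9 8
f 8 9 10
f 8 10 4
f 9 1 11
f 9 11 10
f 10 11 12
f 10 12 4
f 11 1 13
f 11 13 12
f 12 13 14
f 12 14 4
f 13 1 15
f 13 15 14
f 14 15 16
f 14 16 4
f 15 1 17
f 15 17 16
f 16 17 18
f 16 18 4
f 17 1 19
f 17 19 18
f 18 19 20
f 18 20 4
f 19 1 21
f 19 21 20
f 20 21 22
f 20 22 4
f 21 1 23
f 21 23 22
f 22 23 24
f 22 24 4
f 23 1 25
f 23 25 24
f 24 25 26
f 24 26 4
f 25 1 27
f 25 27 26
f 26 27 28
f 26 28 4
f 27 1 2
f 27 2 28
f 28 2 3
f 28 3 4
f 29 40 34
f 29 34 30
f 29 30 36
f 29 36 39
f 29 39 40
f 30 34 38
f 34 40 33
f 40 39 31
f 39 36 35
f 36 30 37
f 32 38 33
f 32 33 31
f 32 31 35
f 32 35 37
f 32 37 38
f 33 38 34
f 31 33 40
f 35 31 39
f 37 35 36
f 38 37 30
f 42 41 45
f 42 45 43
f 43 45 46
f 43 46 44
f 45 41 47
f 45 47 46
f 46 47 48
f 46 48 44
f 47 41 49
f 47 49 48
f 48 49 50
f 48 50 44
f 49 41 51
f 49 51 50
f 50 51 52
f 50 52 44
f 51 41 53
f 51 53 52
f 52 53 54
f 52 54 44
f 53 41 55
f 53 55 54
f 54 55 56
f 54 56 44
f 55 41 57
f 55 57 56
f 56 57 58
f 56 58 44
f 57 41 59
f 57 59 58
f 58 59 60
f 58 60 44
f 59 41 42
f 59 42 60
f 60 42 43
f 60 43 44
f 62 61 65
f 62 65 63
f 63 65 66
f 63 66 64
f 65 61 67
f 65 67 66
f 66 67 68
f 66 68 64
f 67 61 69
f 67 69 68
f 68 69 70
f 68 70 64
f 69 61 71
f 69 71 70
f 70 71 72
f 70 72 64
f 71 61 73
f 71 73 72
f 72 73 74
f 72 74 64
f 73 61 75
f 73 75 74
f 74 75 76
f 74 76 64
f 75 61 77
f 75 77 76
f 76 77 78
f 76 78 64
f 77 61 79
f 77 79 78
f 78 79 80
f 78 80 64
f 79 61 81
f 79 81 80
f 80 81 82
f 80 82 64
f 81 61 83
f 81 83 82
f 82 83 84
f 82 84 64
f 83 61 62
f 83 62 84
f 84 62 63
f 84 63 64



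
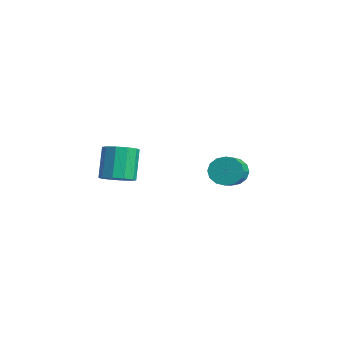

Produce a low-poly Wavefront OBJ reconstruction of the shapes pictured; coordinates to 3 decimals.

v 1.703 -2.445 -0.548
v 2.553 -2.452 -0.147
v 1.747 -1.881 1.569
v 0.897 -1.875 1.168
v 2.462 -1.922 -0.366
v 1.656 -1.351 1.35
v 2.081 -1.591 -0.655
v 1.275 -1.021 1.062
v 1.556 -1.587 -0.903
v 0.75 -1.017 0.814
v 1.087 -1.911 -1.015
v 0.281 -1.34 0.701
v 0.853 -2.439 -0.949
v 0.047 -1.868 0.767
v 0.944 -2.969 -0.73
v 0.138 -2.398 0.986
v 1.325 -3.299 -0.442
v 0.519 -2.729 1.275
v 1.85 -3.303 -0.194
v 1.044 -2.733 1.523
v 2.319 -2.98 -0.081
v 1.513 -2.409 1.635
v 0.792 4.449 -1.792
v 1.376 4.653 -2.5
v 2.691 3.616 -1.716
v 2.108 3.411 -1.008
v 1.453 5.001 -2.169
v 2.768 3.964 -1.385
v 1.353 5.201 -1.737
v 2.668 4.164 -0.952
v 1.103 5.2 -1.32
v 2.418 4.162 -0.535
v 0.769 4.997 -1.029
v 2.085 3.959 -0.244
v 0.442 4.647 -0.943
v 1.758 3.61 -0.158
v 0.209 4.244 -1.084
v 1.524 3.207 -0.3
v 0.132 3.896 -1.415
v 1.447 2.859 -0.631
v 0.232 3.696 -1.848
v 1.547 2.659 -1.063
v 0.482 3.698 -2.265
v 1.797 2.66 -1.48
v 0.815 3.901 -2.556
v 2.131 2.863 -1.771
v 1.142 4.25 -2.642
v 2.458 3.213 -1.857
f 2 1 5
f 2 5 3
f 3 5 6
f 3 6 4
f 5 1 7
f 5 7 6
f 6 7 8
f 6 8 4
f 7 1 9
f 7 9 8
f 8 9 10
f 8 10 4
f 9 1 11
f 9 11 10
f 10 11 12
f 10 12 4
f 11 1 13
f 11 13 12
f 12 13 14
f 12 14 4
f 13 1 15
f 13 15 14
f 14 15 16
f 14 16 4
f 15 1 17
f 15 17 16
f 16 17 18
f 16 18 4
f 17 1 19
f 17 19 18
f 18 19 20
f 18 20 4
f 19 1 21
f 19 21 20
f 20 21 22
f 20 22 4
f 21 1 2
f 21 2 22
f 22 2 3
f 22 3 4
f 24 23 27
f 24 27 25
f 25 27 28
f 25 28 26
f 27 23 29
f 27 29 28
f 28 29 30
f 28 30 26
f 29 23 31
f 29 31 30
f 30 31 32
f 30 32 26
f 31 23 33
f 31 33 32
f 32 33 34
f 32 34 26
f 33 23 35
f 33 35 34
f 34 35 36
f 34 36 26
f 35 23 37
f 35 37 36
f 36 37 38
f 36 38 26
f 37 23 39
f 37 39 38
f 38 39 40
f 38 40 26
f 39 23 41
f 39 41 40
f 40 41 42
f 40 42 26
f 41 23 43
f 41 43 42
f 42 43 44
f 42 44 26
f 43 23 45
f 43 45 44
f 44 45 46
f 44 46 26
f 45 23 47
f 45 47 46
f 46 47 48
f 46 48 26
f 47 23 24
f 47 24 48
f 48 24 25
f 48 25 26



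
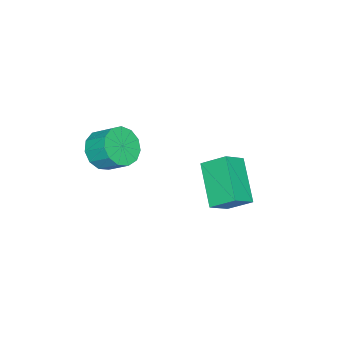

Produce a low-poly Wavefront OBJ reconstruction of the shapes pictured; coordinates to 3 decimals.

v -1.365 2.938 -3.22
v -2.707 1.762 -2.021
v -1.588 3.961 -2.466
v -2.929 2.784 -1.267
v -0.451 2.616 -2.513
v -1.792 1.439 -1.314
v -0.673 3.638 -1.759
v -2.015 2.462 -0.56
v 2.323 -0.532 1.903
v 3.088 -0.85 2.281
v 3.121 0.054 2.974
v 2.357 0.372 2.597
v 3.233 -0.554 1.888
v 3.266 0.35 2.581
v 3.089 -0.252 1.5
v 3.123 0.653 2.193
v 2.702 -0.038 1.24
v 2.736 0.866 1.933
v 2.195 0.019 1.191
v 2.229 0.923 1.884
v 1.729 -0.1 1.368
v 1.762 0.805 2.061
v 1.451 -0.355 1.715
v 1.484 0.549 2.408
v 1.45 -0.667 2.122
v 1.484 0.238 2.815
v 1.727 -0.936 2.459
v 1.76 -0.031 3.152
v 2.192 -1.077 2.621
v 2.226 -0.172 3.314
v 2.7 -1.045 2.554
v 2.733 -0.14 3.247
f 2 4 1
f 5 2 1
f 1 4 3
f 3 5 1
f 2 8 4
f 6 2 5
f 6 8 2
f 4 8 3
f 7 5 3
f 3 8 7
f 7 6 5
f 8 6 7
f 10 9 13
f 10 13 11
f 11 13 14
f 11 14 12
f 13 9 15
f 13 15 14
f 14 15 16
f 14 16 12
f 15 9 17
f 15 17 16
f 16 17 18
f 16 18 12
f 17 9 19
f 17 19 18
f 18 19 20
f 18 20 12
f 19 9 21
f 19 21 20
f 20 21 22
f 20 22 12
f 21 9 23
f 21 23 22
f 22 23 24
f 22 24 12
f 23 9 25
f 23 25 24
f 24 25 26
f 24 26 12
f 25 9 27
f 25 27 26
f 26 27 28
f 26 28 12
f 27 9 29
f 27 29 28
f 28 29 30
f 28 30 12
f 29 9 31
f 29 31 30
f 30 31 32
f 30 32 12
f 31 9 10
f 31 10 32
f 32 10 11
f 32 11 12



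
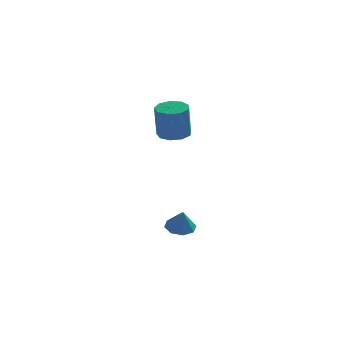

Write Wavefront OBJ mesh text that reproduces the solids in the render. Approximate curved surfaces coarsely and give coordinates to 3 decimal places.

v 0.611 -3.014 -3.909
v 1.406 -2.637 -3.936
v 0.869 -3.466 -2.631
v 0.933 -2.223 -3.694
v 0.272 -2.272 -3.578
v -0.191 -2.756 -3.655
v -0.184 -3.39 -3.882
v 0.289 -3.804 -4.124
v 0.95 -3.755 -4.24
v 1.413 -3.272 -4.162
v -0.012 -1.891 2.563
v 0.806 -1.42 2.672
v 0.79 -1.859 4.705
v -0.028 -2.329 4.597
v 0.304 -1.015 2.755
v 0.288 -1.454 4.788
v -0.345 -1.02 2.749
v -0.361 -1.459 4.782
v -0.839 -1.433 2.656
v -0.855 -1.871 4.689
v -0.946 -2.059 2.52
v -0.962 -2.498 4.553
v -0.616 -2.607 2.404
v -0.632 -3.045 4.437
v -0.003 -2.819 2.363
v -0.019 -3.258 4.396
v 0.606 -2.597 2.416
v 0.589 -3.036 4.449
v 0.925 -2.045 2.538
v 0.909 -2.483 4.571
f 2 1 4
f 2 4 3
f 4 1 5
f 4 5 3
f 5 1 6
f 5 6 3
f 6 1 7
f 6 7 3
f 7 1 8
f 7 8 3
f 8 1 9
f 8 9 3
f 9 1 10
f 9 10 3
f 10 1 2
f 10 2 3
f 12 11 15
f 12 15 13
f 13 15 16
f 13 16 14
f 15 11 17
f 15 17 16
f 16 17 18
f 16 18 14
f 17 11 19
f 17 19 18
f 18 19 20
f 18 20 14
f 19 11 21
f 19 21 20
f 20 21 22
f 20 22 14
f 21 11 23
f 21 23 22
f 22 23 24
f 22 24 14
f 23 11 25
f 23 25 24
f 24 25 26
f 24 26 14
f 25 11 27
f 25 27 26
f 26 27 28
f 26 28 14
f 27 11 29
f 27 29 28
f 28 29 30
f 28 30 14
f 29 11 12
f 29 12 30
f 30 12 13
f 30 13 14



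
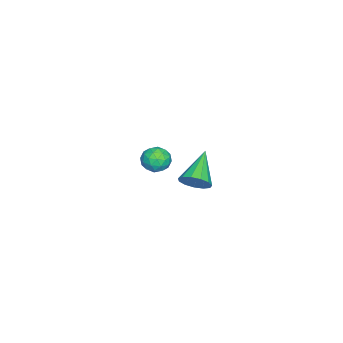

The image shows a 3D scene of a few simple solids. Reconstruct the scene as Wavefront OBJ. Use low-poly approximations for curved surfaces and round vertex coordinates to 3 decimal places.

v -3.174 -1.423 -1.347
v -2.825 -1.868 -1.998
v -4.295 -2.252 -1.382
v -3.946 -2.697 -2.033
v -3.603 -2.747 -1.244
v -2.91 -2.235 -1.222
v -4.21 -1.885 -2.158
v -3.517 -1.373 -2.136
v -3.465 -2.153 -2.499
v -3.09 -2.686 -1.934
v -4.03 -1.434 -1.446
v -3.655 -1.967 -0.881
v -2.901 -1.573 -1.669
v -4.219 -2.547 -1.711
v -4.017 -2.577 -1.247
v -3.812 -2.838 -1.63
v -2.951 -1.788 -1.213
v -2.745 -2.05 -1.596
v -3.203 -2.566 -1.153
v -4.375 -2.07 -1.784
v -4.169 -2.332 -2.167
v -3.308 -1.282 -1.75
v -3.103 -1.543 -2.133
v -3.917 -1.554 -2.227
v -3.072 -2.002 -2.346
v -3.731 -2.489 -2.367
v -3.887 -2.012 -2.441
v -3.479 -1.711 -2.428
v -2.851 -2.315 -2.015
v -3.511 -2.802 -2.036
v -3.309 -2.832 -1.572
v -2.901 -2.53 -1.559
v -3.228 -2.483 -2.309
v -3.609 -1.318 -1.344
v -4.269 -1.805 -1.365
v -4.219 -1.59 -1.821
v -3.811 -1.288 -1.808
v -3.389 -1.631 -1.013
v -4.048 -2.118 -1.034
v -3.641 -2.409 -0.952
v -3.233 -2.108 -0.939
v -3.892 -1.637 -1.071
v 3.448 2.239 2.282
v 3.904 2.184 2.974
v 1.752 2.221 3.398
v 3.844 2.641 2.891
v 3.659 2.97 2.614
v 3.407 3.066 2.233
v 3.168 2.9 1.867
v 3.017 2.524 1.632
v 3.004 2.058 1.605
v 3.131 1.649 1.792
v 3.359 1.427 2.135
v 3.615 1.463 2.524
v 3.818 1.745 2.837
f 1 38 17
f 38 12 41
f 17 41 6
f 38 41 17
f 1 17 13
f 17 6 18
f 13 18 2
f 17 18 13
f 1 13 22
f 13 2 23
f 22 23 8
f 13 23 22
f 1 22 34
f 22 8 37
f 34 37 11
f 22 37 34
f 1 34 38
f 34 11 42
f 38 42 12
f 34 42 38
f 2 18 29
f 18 6 32
f 29 32 10
f 18 32 29
f 6 41 19
f 41 12 40
f 19 40 5
f 41 40 19
f 12 42 39
f 42 11 35
f 39 35 3
f 42 35 39
f 11 37 36
f 37 8 24
f 36 24 7
f 37 24 36
f 8 23 28
f 23 2 25
f 28 25 9
f 23 25 28
f 4 30 16
f 30 10 31
f 16 31 5
f 30 31 16
f 4 16 14
f 16 5 15
f 14 15 3
f 16 15 14
f 4 14 21
f 14 3 20
f 21 20 7
f 14 20 21
f 4 21 26
f 21 7 27
f 26 27 9
f 21 27 26
f 4 26 30
f 26 9 33
f 30 33 10
f 26 33 30
f 5 31 19
f 31 10 32
f 19 32 6
f 31 32 19
f 3 15 39
f 15 5 40
f 39 40 12
f 15 40 39
f 7 20 36
f 20 3 35
f 36 35 11
f 20 35 36
f 9 27 28
f 27 7 24
f 28 24 8
f 27 24 28
f 10 33 29
f 33 9 25
f 29 25 2
f 33 25 29
f 44 43 46
f 44 46 45
f 46 43 47
f 46 47 45
f 47 43 48
f 47 48 45
f 48 43 49
f 48 49 45
f 49 43 50
f 49 50 45
f 50 43 51
f 50 51 45
f 51 43 52
f 51 52 45
f 52 43 53
f 52 53 45
f 53 43 54
f 53 54 45
f 54 43 55
f 54 55 45
f 55 43 44
f 55 44 45



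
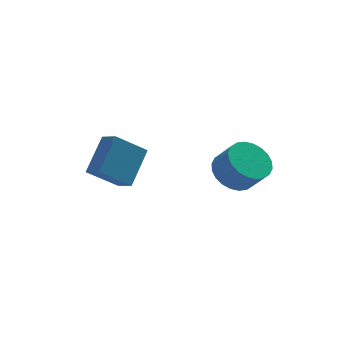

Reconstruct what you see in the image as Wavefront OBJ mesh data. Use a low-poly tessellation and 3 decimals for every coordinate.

v 1.829 -3.176 -1.269
v 2.606 -3.301 -1.746
v 3.069 -3.849 -0.847
v 2.291 -3.724 -0.371
v 2.671 -2.985 -1.587
v 3.134 -3.533 -0.688
v 2.608 -2.699 -1.38
v 3.07 -3.247 -0.481
v 2.426 -2.485 -1.156
v 2.888 -3.033 -0.257
v 2.153 -2.377 -0.949
v 2.616 -2.925 -0.05
v 1.831 -2.39 -0.791
v 2.294 -2.938 0.108
v 1.508 -2.523 -0.706
v 1.971 -3.071 0.193
v 1.235 -2.755 -0.707
v 1.697 -3.303 0.192
v 1.051 -3.051 -0.793
v 1.514 -3.599 0.106
v 0.986 -3.367 -0.952
v 1.449 -3.915 -0.053
v 1.05 -3.653 -1.159
v 1.512 -4.201 -0.26
v 1.232 -3.867 -1.383
v 1.694 -4.415 -0.484
v 1.504 -3.975 -1.59
v 1.967 -4.523 -0.691
v 1.826 -3.962 -1.748
v 2.289 -4.51 -0.849
v 2.149 -3.829 -1.833
v 2.612 -4.377 -0.934
v 2.423 -3.597 -1.832
v 2.885 -4.145 -0.933
v -2.898 0.411 -2.863
v -2.528 -0.293 -2.464
v -2.047 1.509 -1.718
v -1.676 0.805 -1.319
v -1.664 0.495 -3.861
v -1.293 -0.209 -3.462
v -0.812 1.593 -2.716
v -0.442 0.889 -2.317
f 2 1 5
f 2 5 3
f 3 5 6
f 3 6 4
f 5 1 7
f 5 7 6
f 6 7 8
f 6 8 4
f 7 1 9
f 7 9 8
f 8 9 10
f 8 10 4
f 9 1 11
f 9 11 10
f 10 11 12
f 10 12 4
f 11 1 13
f 11 13 12
f 12 13 14
f 12 14 4
f 13 1 15
f 13 15 14
f 14 15 16
f 14 16 4
f 15 1 17
f 15 17 16
f 16 17 18
f 16 18 4
f 17 1 19
f 17 19 18
f 18 19 20
f 18 20 4
f 19 1 21
f 19 21 20
f 20 21 22
f 20 22 4
f 21 1 23
f 21 23 22
f 22 23 24
f 22 24 4
f 23 1 25
f 23 25 24
f 24 25 26
f 24 26 4
f 25 1 27
f 25 27 26
f 26 27 28
f 26 28 4
f 27 1 29
f 27 29 28
f 28 29 30
f 28 30 4
f 29 1 31
f 29 31 30
f 30 31 32
f 30 32 4
f 31 1 33
f 31 33 32
f 32 33 34
f 32 34 4
f 33 1 2
f 33 2 34
f 34 2 3
f 34 3 4
f 36 38 35
f 39 36 35
f 35 38 37
f 37 39 35
f 36 42 38
f 40 36 39
f 40 42 36
f 38 42 37
f 41 39 37
f 37 42 41
f 41 40 39
f 42 40 41



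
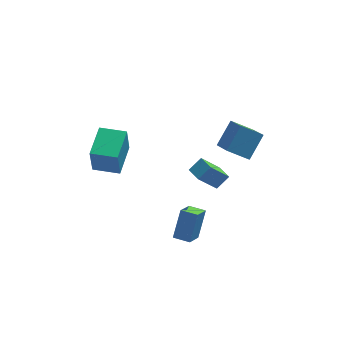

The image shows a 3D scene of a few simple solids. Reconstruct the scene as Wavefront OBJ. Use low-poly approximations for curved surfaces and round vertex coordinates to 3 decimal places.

v 1.761 -1.279 2.623
v 2.081 -2.775 3.59
v 2.66 -0.32 3.808
v 2.98 -1.816 4.775
v 3 -1.504 1.865
v 3.32 -3 2.832
v 3.899 -0.545 3.05
v 4.219 -2.041 4.017
v -1.107 -4.647 -2.153
v -0.574 -3.755 -0.61
v -0.5 -3.58 -2.98
v 0.033 -2.688 -1.437
v -0.233 -5.152 -2.163
v 0.3 -4.26 -0.62
v 0.374 -4.085 -2.99
v 0.907 -3.193 -1.447
v -5.037 1.267 -1.436
v -5.186 0.887 0.491
v -4.31 3.209 -0.996
v -4.459 2.829 0.931
v -3.501 0.691 -1.431
v -3.65 0.311 0.496
v -2.774 2.633 -0.991
v -2.923 2.253 0.936
v 0.951 0.283 -2.126
v 1.709 0.643 -1.447
v 0.533 1.245 -2.171
v 1.292 1.606 -1.492
v 2.108 0.714 -3.648
v 2.867 1.075 -2.969
v 1.691 1.677 -3.693
v 2.449 2.037 -3.014
f 2 4 1
f 5 2 1
f 1 4 3
f 3 5 1
f 2 8 4
f 6 2 5
f 6 8 2
f 4 8 3
f 7 5 3
f 3 8 7
f 7 6 5
f 8 6 7
f 10 12 9
f 13 10 9
f 9 12 11
f 11 13 9
f 10 16 12
f 14 10 13
f 14 16 10
f 12 16 11
f 15 13 11
f 11 16 15
f 15 14 13
f 16 14 15
f 18 20 17
f 21 18 17
f 17 20 19
f 19 21 17
f 18 24 20
f 22 18 21
f 22 24 18
f 20 24 19
f 23 21 19
f 19 24 23
f 23 22 21
f 24 22 23
f 26 28 25
f 29 26 25
f 25 28 27
f 27 29 25
f 26 32 28
f 30 26 29
f 30 32 26
f 28 32 27
f 31 29 27
f 27 32 31
f 31 30 29
f 32 30 31



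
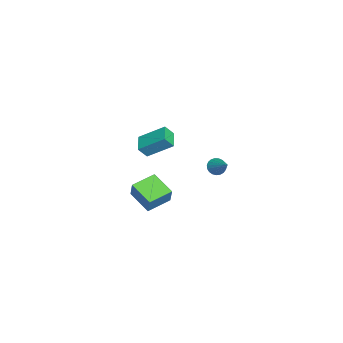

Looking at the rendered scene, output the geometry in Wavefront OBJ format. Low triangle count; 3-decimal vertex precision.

v -2.973 3.457 -1.677
v -2.533 3.237 -2.055
v -1.827 4.143 -0.743
v -2.585 3.466 -2.16
v -2.703 3.694 -2.182
v -2.868 3.881 -2.117
v -3.052 3.995 -1.976
v -3.221 4.015 -1.783
v -3.348 3.939 -1.571
v -3.41 3.78 -1.378
v -3.396 3.565 -1.237
v -3.309 3.331 -1.172
v -3.164 3.119 -1.194
v -2.986 2.965 -1.3
v -2.806 2.897 -1.471
v -2.654 2.925 -1.677
v -2.558 3.045 -1.884
v 1.891 -0.166 3.188
v 2.099 -0.642 3.847
v 2.074 1.312 4.199
v 2.282 0.836 4.858
v 3.018 -0.096 2.882
v 3.226 -0.572 3.541
v 3.201 1.382 3.893
v 3.409 0.906 4.552
v -3.532 -0.344 -3.659
v -2.977 -0.196 -2.515
v -2.393 0.772 -4.355
v -1.838 0.92 -3.211
v -2.522 -1.58 -3.989
v -1.967 -1.432 -2.845
v -1.383 -0.464 -4.685
v -0.828 -0.316 -3.541
f 2 1 4
f 2 4 3
f 4 1 5
f 4 5 3
f 5 1 6
f 5 6 3
f 6 1 7
f 6 7 3
f 7 1 8
f 7 8 3
f 8 1 9
f 8 9 3
f 9 1 10
f 9 10 3
f 10 1 11
f 10 11 3
f 11 1 12
f 11 12 3
f 12 1 13
f 12 13 3
f 13 1 14
f 13 14 3
f 14 1 15
f 14 15 3
f 15 1 16
f 15 16 3
f 16 1 17
f 16 17 3
f 17 1 2
f 17 2 3
f 19 21 18
f 22 19 18
f 18 21 20
f 20 22 18
f 19 25 21
f 23 19 22
f 23 25 19
f 21 25 20
f 24 22 20
f 20 25 24
f 24 23 22
f 25 23 24
f 27 29 26
f 30 27 26
f 26 29 28
f 28 30 26
f 27 33 29
f 31 27 30
f 31 33 27
f 29 33 28
f 32 30 28
f 28 33 32
f 32 31 30
f 33 31 32



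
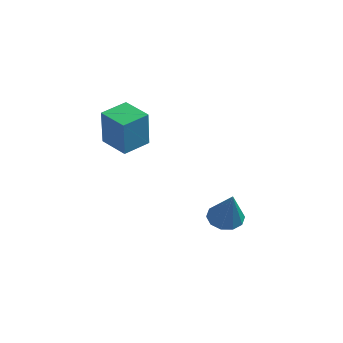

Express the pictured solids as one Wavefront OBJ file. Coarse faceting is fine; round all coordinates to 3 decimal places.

v -1.21 -0.327 1.614
v -0.776 -0.685 3.08
v -1.24 0.7 1.873
v -0.805 0.343 3.339
v -0.135 -0.223 1.321
v 0.3 -0.58 2.787
v -0.164 0.805 1.58
v 0.27 0.447 3.046
v 1.462 2.746 -1.784
v 1.97 2.642 -2.176
v 2.418 2.254 -0.416
v 1.986 3.024 -2.05
v 1.802 3.299 -1.823
v 1.488 3.363 -1.58
v 1.165 3.192 -1.416
v 0.954 2.85 -1.392
v 0.938 2.469 -1.517
v 1.122 2.194 -1.745
v 1.435 2.13 -1.988
v 1.759 2.301 -2.152
f 2 4 1
f 5 2 1
f 1 4 3
f 3 5 1
f 2 8 4
f 6 2 5
f 6 8 2
f 4 8 3
f 7 5 3
f 3 8 7
f 7 6 5
f 8 6 7
f 10 9 12
f 10 12 11
f 12 9 13
f 12 13 11
f 13 9 14
f 13 14 11
f 14 9 15
f 14 15 11
f 15 9 16
f 15 16 11
f 16 9 17
f 16 17 11
f 17 9 18
f 17 18 11
f 18 9 19
f 18 19 11
f 19 9 20
f 19 20 11
f 20 9 10
f 20 10 11



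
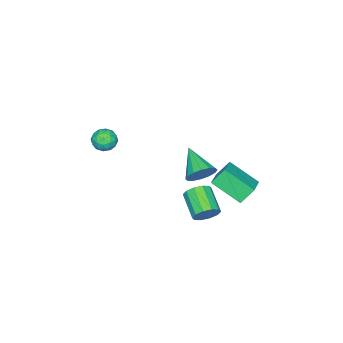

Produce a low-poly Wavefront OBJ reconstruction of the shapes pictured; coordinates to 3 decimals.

v -2.206 1.544 0.049
v -2.732 1.972 0.876
v -2.496 3.067 -0.924
v -3.021 3.495 -0.096
v -0.999 2.085 0.536
v -1.524 2.513 1.364
v -1.288 3.608 -0.436
v -1.814 4.036 0.391
v 0.184 2.353 2.092
v 0.796 2.322 2.606
v -0.584 1.047 2.928
v 0.528 2.588 2.775
v 0.167 2.791 2.761
v -0.189 2.877 2.568
v -0.445 2.822 2.248
v -0.533 2.642 1.885
v -0.429 2.384 1.578
v -0.161 2.118 1.409
v 0.2 1.915 1.423
v 0.556 1.829 1.616
v 0.813 1.884 1.936
v 0.901 2.064 2.299
v -0.045 2.512 -1.012
v 0.277 2.027 -1.434
v -0.493 0.922 -0.751
v -0.815 1.408 -0.328
v 0.527 2.078 -1.069
v -0.243 0.974 -0.386
v 0.558 2.296 -0.682
v -0.212 1.191 0.001
v 0.358 2.596 -0.421
v -0.412 1.492 0.262
v 0.005 2.865 -0.386
v -0.765 1.76 0.298
v -0.367 2.998 -0.589
v -1.137 1.893 0.094
v -0.617 2.946 -0.954
v -1.387 1.842 -0.271
v -0.648 2.729 -1.341
v -1.418 1.624 -0.658
v -0.448 2.428 -1.602
v -1.218 1.324 -0.919
v -0.095 2.16 -1.638
v -0.865 1.055 -0.954
v -0.349 -3.323 2.277
v 0.097 -2.805 2.107
v 0.263 -4.055 1.653
v 0.709 -3.537 1.483
v 0.687 -3.78 2.143
v 0.309 -3.328 2.529
v 0.051 -3.532 1.231
v -0.327 -3.08 1.617
v 0.344 -2.934 1.46
v 0.737 -3.087 2.024
v -0.377 -3.773 1.736
v 0.016 -3.926 2.3
v -0.179 -3 2.247
v 0.539 -3.86 1.513
v 0.527 -4.003 1.901
v 0.789 -3.698 1.801
v -0.055 -3.307 2.495
v 0.207 -3.003 2.395
v 0.554 -3.576 2.417
v 0.153 -3.857 1.365
v 0.415 -3.553 1.265
v -0.429 -3.162 1.959
v -0.167 -2.857 1.859
v -0.194 -3.284 1.343
v 0.228 -2.771 1.767
v 0.587 -3.201 1.4
v 0.201 -3.199 1.252
v -0.021 -2.933 1.478
v 0.459 -2.861 2.098
v 0.818 -3.291 1.731
v 0.806 -3.434 2.12
v 0.583 -3.169 2.347
v 0.604 -2.937 1.718
v -0.458 -3.569 2.029
v -0.099 -3.999 1.662
v -0.223 -3.691 1.413
v -0.446 -3.426 1.64
v -0.227 -3.659 2.36
v 0.132 -4.089 1.993
v 0.381 -3.927 2.282
v 0.159 -3.661 2.508
v -0.244 -3.923 2.042
f 2 4 1
f 5 2 1
f 1 4 3
f 3 5 1
f 2 8 4
f 6 2 5
f 6 8 2
f 4 8 3
f 7 5 3
f 3 8 7
f 7 6 5
f 8 6 7
f 10 9 12
f 10 12 11
f 12 9 13
f 12 13 11
f 13 9 14
f 13 14 11
f 14 9 15
f 14 15 11
f 15 9 16
f 15 16 11
f 16 9 17
f 16 17 11
f 17 9 18
f 17 18 11
f 18 9 19
f 18 19 11
f 19 9 20
f 19 20 11
f 20 9 21
f 20 21 11
f 21 9 22
f 21 22 11
f 22 9 10
f 22 10 11
f 24 23 27
f 24 27 25
f 25 27 28
f 25 28 26
f 27 23 29
f 27 29 28
f 28 29 30
f 28 30 26
f 29 23 31
f 29 31 30
f 30 31 32
f 30 32 26
f 31 23 33
f 31 33 32
f 32 33 34
f 32 34 26
f 33 23 35
f 33 35 34
f 34 35 36
f 34 36 26
f 35 23 37
f 35 37 36
f 36 37 38
f 36 38 26
f 37 23 39
f 37 39 38
f 38 39 40
f 38 40 26
f 39 23 41
f 39 41 40
f 40 41 42
f 40 42 26
f 41 23 43
f 41 43 42
f 42 43 44
f 42 44 26
f 43 23 24
f 43 24 44
f 44 24 25
f 44 25 26
f 45 82 61
f 82 56 85
f 61 85 50
f 82 85 61
f 45 61 57
f 61 50 62
f 57 62 46
f 61 62 57
f 45 57 66
f 57 46 67
f 66 67 52
f 57 67 66
f 45 66 78
f 66 52 81
f 78 81 55
f 66 81 78
f 45 78 82
f 78 55 86
f 82 86 56
f 78 86 82
f 46 62 73
f 62 50 76
f 73 76 54
f 62 76 73
f 50 85 63
f 85 56 84
f 63 84 49
f 85 84 63
f 56 86 83
f 86 55 79
f 83 79 47
f 86 79 83
f 55 81 80
f 81 52 68
f 80 68 51
f 81 68 80
f 52 67 72
f 67 46 69
f 72 69 53
f 67 69 72
f 48 74 60
f 74 54 75
f 60 75 49
f 74 75 60
f 48 60 58
f 60 49 59
f 58 59 47
f 60 59 58
f 48 58 65
f 58 47 64
f 65 64 51
f 58 64 65
f 48 65 70
f 65 51 71
f 70 71 53
f 65 71 70
f 48 70 74
f 70 53 77
f 74 77 54
f 70 77 74
f 49 75 63
f 75 54 76
f 63 76 50
f 75 76 63
f 47 59 83
f 59 49 84
f 83 84 56
f 59 84 83
f 51 64 80
f 64 47 79
f 80 79 55
f 64 79 80
f 53 71 72
f 71 51 68
f 72 68 52
f 71 68 72
f 54 77 73
f 77 53 69
f 73 69 46
f 77 69 73



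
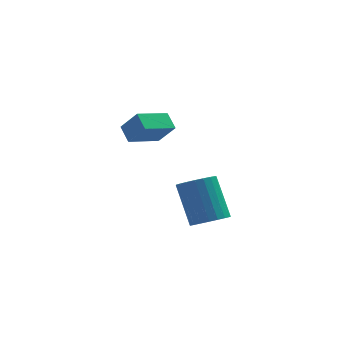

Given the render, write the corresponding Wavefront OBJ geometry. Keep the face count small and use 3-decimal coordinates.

v 3.961 -3.491 -4.544
v 4.516 -3.936 -4.098
v 3.975 -2.873 -2.369
v 3.419 -2.429 -2.816
v 4.709 -3.664 -4.204
v 4.167 -2.602 -2.475
v 4.772 -3.363 -4.369
v 4.231 -2.301 -2.64
v 4.695 -3.084 -4.564
v 4.154 -2.022 -2.836
v 4.491 -2.875 -4.757
v 3.95 -1.813 -3.028
v 4.196 -2.773 -4.912
v 3.654 -1.711 -3.183
v 3.859 -2.795 -5.004
v 3.318 -1.733 -3.275
v 3.541 -2.937 -5.016
v 2.999 -1.875 -3.287
v 3.294 -3.175 -4.947
v 2.753 -2.113 -3.218
v 3.163 -3.468 -4.808
v 2.622 -2.406 -3.079
v 3.17 -3.764 -4.624
v 2.629 -2.702 -2.895
v 3.314 -4.014 -4.426
v 2.773 -2.952 -2.697
v 3.569 -4.173 -4.248
v 3.028 -3.111 -2.519
v 3.892 -4.214 -4.122
v 3.351 -3.152 -2.393
v 4.227 -4.13 -4.069
v 3.686 -3.068 -2.34
v 0.77 -3.85 0.15
v 0.47 -3.22 0.652
v 1.941 -2.958 -0.269
v 1.641 -2.328 0.233
v 1.419 -4.272 1.067
v 1.119 -3.642 1.569
v 2.59 -3.38 0.648
v 2.29 -2.75 1.15
f 2 1 5
f 2 5 3
f 3 5 6
f 3 6 4
f 5 1 7
f 5 7 6
f 6 7 8
f 6 8 4
f 7 1 9
f 7 9 8
f 8 9 10
f 8 10 4
f 9 1 11
f 9 11 10
f 10 11 12
f 10 12 4
f 11 1 13
f 11 13 12
f 12 13 14
f 12 14 4
f 13 1 15
f 13 15 14
f 14 15 16
f 14 16 4
f 15 1 17
f 15 17 16
f 16 17 18
f 16 18 4
f 17 1 19
f 17 19 18
f 18 19 20
f 18 20 4
f 19 1 21
f 19 21 20
f 20 21 22
f 20 22 4
f 21 1 23
f 21 23 22
f 22 23 24
f 22 24 4
f 23 1 25
f 23 25 24
f 24 25 26
f 24 26 4
f 25 1 27
f 25 27 26
f 26 27 28
f 26 28 4
f 27 1 29
f 27 29 28
f 28 29 30
f 28 30 4
f 29 1 31
f 29 31 30
f 30 31 32
f 30 32 4
f 31 1 2
f 31 2 32
f 32 2 3
f 32 3 4
f 34 36 33
f 37 34 33
f 33 36 35
f 35 37 33
f 34 40 36
f 38 34 37
f 38 40 34
f 36 40 35
f 39 37 35
f 35 40 39
f 39 38 37
f 40 38 39



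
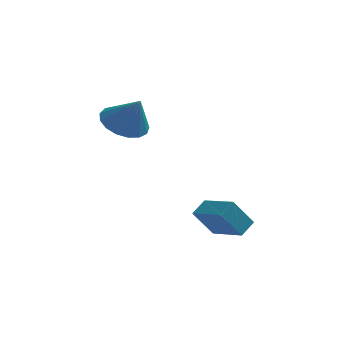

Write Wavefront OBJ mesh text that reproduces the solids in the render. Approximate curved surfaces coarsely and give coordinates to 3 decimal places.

v -3.46 2.623 1.5
v -2.816 2.081 0.96
v -2.78 2.177 2.76
v -2.603 2.509 0.997
v -2.587 2.962 1.149
v -2.771 3.338 1.381
v -3.113 3.55 1.641
v -3.534 3.55 1.868
v -3.938 3.337 2.011
v -4.233 2.961 2.037
v -4.351 2.507 1.939
v -4.264 2.08 1.742
v -3.994 1.777 1.488
v -3.601 1.668 1.238
v -3.176 1.778 1.047
v 0.463 -0.27 -1.775
v 0.831 0.332 -1.358
v -0.684 0.728 -2.203
v -0.316 1.33 -1.786
v 1.176 0.07 -2.894
v 1.544 0.672 -2.477
v 0.029 1.068 -3.322
v 0.397 1.67 -2.905
f 2 1 4
f 2 4 3
f 4 1 5
f 4 5 3
f 5 1 6
f 5 6 3
f 6 1 7
f 6 7 3
f 7 1 8
f 7 8 3
f 8 1 9
f 8 9 3
f 9 1 10
f 9 10 3
f 10 1 11
f 10 11 3
f 11 1 12
f 11 12 3
f 12 1 13
f 12 13 3
f 13 1 14
f 13 14 3
f 14 1 15
f 14 15 3
f 15 1 2
f 15 2 3
f 17 19 16
f 20 17 16
f 16 19 18
f 18 20 16
f 17 23 19
f 21 17 20
f 21 23 17
f 19 23 18
f 22 20 18
f 18 23 22
f 22 21 20
f 23 21 22



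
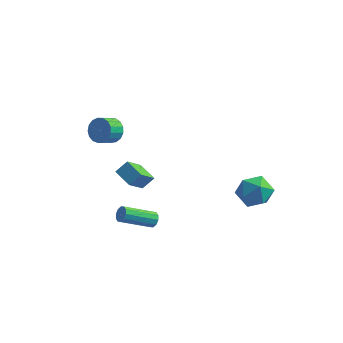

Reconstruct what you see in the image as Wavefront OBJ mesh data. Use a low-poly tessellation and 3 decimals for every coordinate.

v -3.683 -1.538 2.67
v -3.156 -2.011 2.147
v -3.47 -2.915 2.648
v -3.997 -2.442 3.17
v -2.911 -1.914 2.476
v -3.225 -2.818 2.976
v -2.843 -1.731 2.849
v -3.157 -2.635 3.35
v -2.968 -1.504 3.181
v -3.282 -2.408 3.682
v -3.256 -1.284 3.396
v -3.57 -2.188 3.897
v -3.642 -1.123 3.445
v -3.956 -2.027 3.945
v -4.037 -1.057 3.316
v -4.352 -1.961 3.816
v -4.352 -1.101 3.039
v -4.666 -2.005 3.539
v -4.513 -1.245 2.677
v -4.827 -2.149 3.178
v -4.484 -1.457 2.314
v -4.798 -2.36 2.814
v -4.271 -1.686 2.032
v -4.585 -2.59 2.533
v -3.924 -1.882 1.897
v -4.238 -2.786 2.397
v -3.521 -1.999 1.938
v -3.836 -2.903 2.438
v 2.596 1.797 -3.042
v 3.144 2.653 -3.754
v 4.236 1.707 -1.886
v 4.784 2.563 -2.598
v 3.824 2.878 -1.878
v 2.811 2.933 -2.592
v 4.569 1.427 -3.048
v 3.556 1.482 -3.762
v 4.364 2.424 -3.757
v 3.903 3.321 -3.034
v 3.477 1.039 -2.606
v 3.016 1.936 -1.883
v -2.439 -0.201 -2.968
v -2.583 -1.598 -1.734
v -3.598 0.308 -2.528
v -3.742 -1.09 -1.294
v -1.938 0.35 -2.286
v -2.082 -1.048 -1.052
v -3.097 0.858 -1.846
v -3.241 -0.539 -0.612
v -0.39 -2.878 -3.141
v 0.032 -3.088 -2.859
v -1.327 -4.451 -1.836
v -1.75 -4.242 -2.119
v -0.094 -2.828 -2.681
v -1.454 -4.191 -1.658
v -0.334 -2.587 -2.678
v -1.694 -3.95 -1.656
v -0.596 -2.457 -2.853
v -1.955 -3.82 -1.83
v -0.778 -2.489 -3.138
v -2.138 -3.852 -2.115
v -0.813 -2.669 -3.424
v -2.172 -4.032 -2.401
v -0.686 -2.929 -3.602
v -2.046 -4.292 -2.579
v -0.446 -3.17 -3.604
v -1.806 -4.533 -2.582
v -0.185 -3.3 -3.43
v -1.544 -4.663 -2.407
v -0.002 -3.268 -3.145
v -1.362 -4.631 -2.122
f 2 1 5
f 2 5 3
f 3 5 6
f 3 6 4
f 5 1 7
f 5 7 6
f 6 7 8
f 6 8 4
f 7 1 9
f 7 9 8
f 8 9 10
f 8 10 4
f 9 1 11
f 9 11 10
f 10 11 12
f 10 12 4
f 11 1 13
f 11 13 12
f 12 13 14
f 12 14 4
f 13 1 15
f 13 15 14
f 14 15 16
f 14 16 4
f 15 1 17
f 15 17 16
f 16 17 18
f 16 18 4
f 17 1 19
f 17 19 18
f 18 19 20
f 18 20 4
f 19 1 21
f 19 21 20
f 20 21 22
f 20 22 4
f 21 1 23
f 21 23 22
f 22 23 24
f 22 24 4
f 23 1 25
f 23 25 24
f 24 25 26
f 24 26 4
f 25 1 27
f 25 27 26
f 26 27 28
f 26 28 4
f 27 1 2
f 27 2 28
f 28 2 3
f 28 3 4
f 29 40 34
f 29 34 30
f 29 30 36
f 29 36 39
f 29 39 40
f 30 34 38
f 34 40 33
f 40 39 31
f 39 36 35
f 36 30 37
f 32 38 33
f 32 33 31
f 32 31 35
f 32 35 37
f 32 37 38
f 33 38 34
f 31 33 40
f 35 31 39
f 37 35 36
f 38 37 30
f 42 44 41
f 45 42 41
f 41 44 43
f 43 45 41
f 42 48 44
f 46 42 45
f 46 48 42
f 44 48 43
f 47 45 43
f 43 48 47
f 47 46 45
f 48 46 47
f 50 49 53
f 50 53 51
f 51 53 54
f 51 54 52
f 53 49 55
f 53 55 54
f 54 55 56
f 54 56 52
f 55 49 57
f 55 57 56
f 56 57 58
f 56 58 52
f 57 49 59
f 57 59 58
f 58 59 60
f 58 60 52
f 59 49 61
f 59 61 60
f 60 61 62
f 60 62 52
f 61 49 63
f 61 63 62
f 62 63 64
f 62 64 52
f 63 49 65
f 63 65 64
f 64 65 66
f 64 66 52
f 65 49 67
f 65 67 66
f 66 67 68
f 66 68 52
f 67 49 69
f 67 69 68
f 68 69 70
f 68 70 52
f 69 49 50
f 69 50 70
f 70 50 51
f 70 51 52

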